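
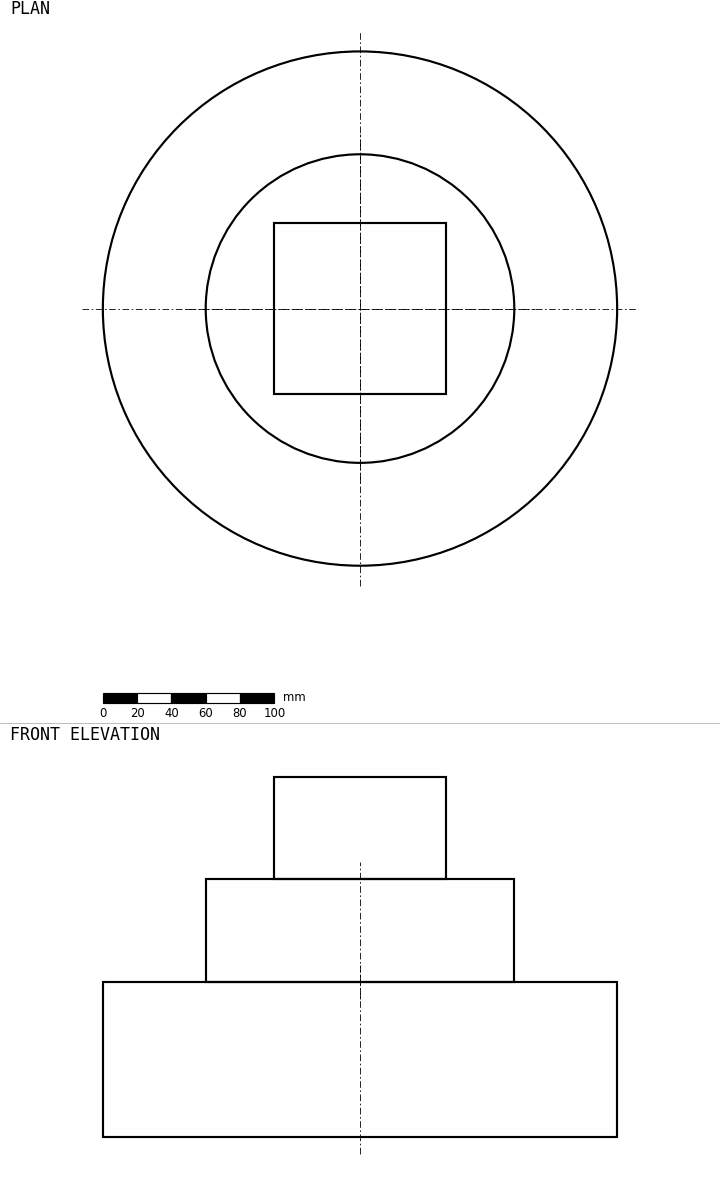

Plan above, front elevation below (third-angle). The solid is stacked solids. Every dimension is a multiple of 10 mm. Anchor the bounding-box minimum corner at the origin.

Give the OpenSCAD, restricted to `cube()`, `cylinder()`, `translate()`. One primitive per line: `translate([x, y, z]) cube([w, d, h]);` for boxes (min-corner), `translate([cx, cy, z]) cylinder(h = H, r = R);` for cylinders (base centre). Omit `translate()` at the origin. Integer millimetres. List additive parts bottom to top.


translate([150, 150, 0]) cylinder(h = 90, r = 150);
translate([150, 150, 90]) cylinder(h = 60, r = 90);
translate([100, 100, 150]) cube([100, 100, 60]);


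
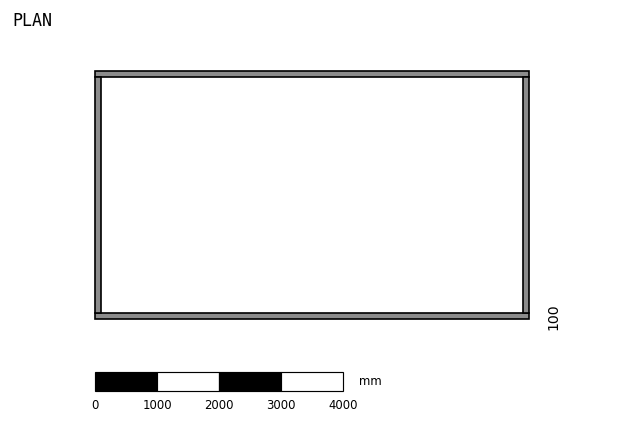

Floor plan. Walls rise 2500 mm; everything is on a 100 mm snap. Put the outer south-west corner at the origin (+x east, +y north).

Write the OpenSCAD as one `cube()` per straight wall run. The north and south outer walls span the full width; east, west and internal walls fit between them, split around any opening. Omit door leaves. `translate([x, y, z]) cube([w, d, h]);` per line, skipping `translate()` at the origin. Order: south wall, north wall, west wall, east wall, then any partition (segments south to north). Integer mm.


cube([7000, 100, 2500]);
translate([0, 3900, 0]) cube([7000, 100, 2500]);
translate([0, 100, 0]) cube([100, 3800, 2500]);
translate([6900, 100, 0]) cube([100, 3800, 2500]);


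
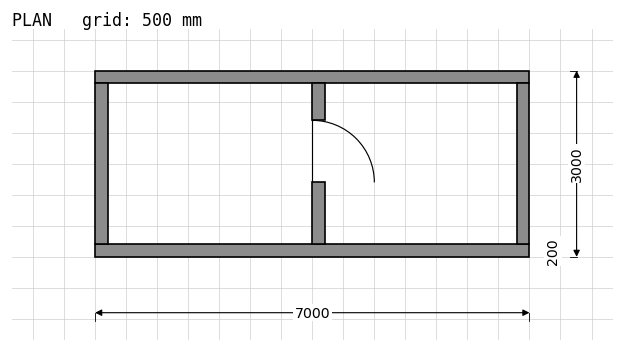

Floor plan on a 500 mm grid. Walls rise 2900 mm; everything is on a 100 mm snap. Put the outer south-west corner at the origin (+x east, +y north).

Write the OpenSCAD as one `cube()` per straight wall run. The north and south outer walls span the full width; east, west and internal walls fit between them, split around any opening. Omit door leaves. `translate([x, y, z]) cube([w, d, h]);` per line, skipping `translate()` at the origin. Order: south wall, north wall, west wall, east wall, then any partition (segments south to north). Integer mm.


cube([7000, 200, 2900]);
translate([0, 2800, 0]) cube([7000, 200, 2900]);
translate([0, 200, 0]) cube([200, 2600, 2900]);
translate([6800, 200, 0]) cube([200, 2600, 2900]);
translate([3500, 200, 0]) cube([200, 1000, 2900]);
translate([3500, 2200, 0]) cube([200, 600, 2900]);


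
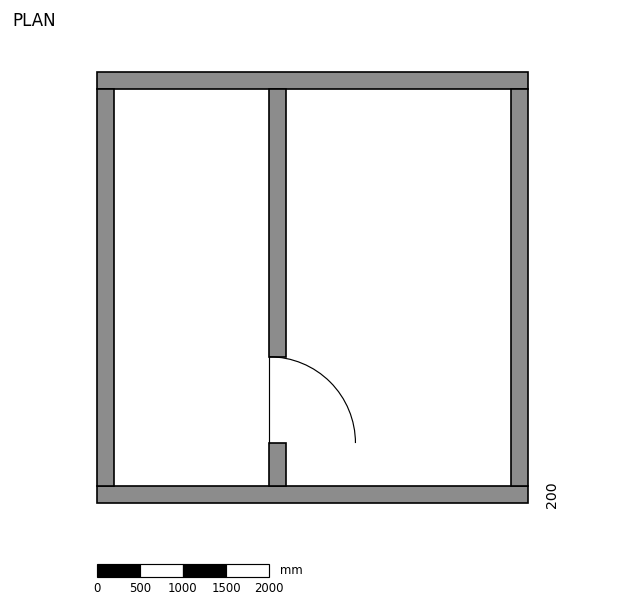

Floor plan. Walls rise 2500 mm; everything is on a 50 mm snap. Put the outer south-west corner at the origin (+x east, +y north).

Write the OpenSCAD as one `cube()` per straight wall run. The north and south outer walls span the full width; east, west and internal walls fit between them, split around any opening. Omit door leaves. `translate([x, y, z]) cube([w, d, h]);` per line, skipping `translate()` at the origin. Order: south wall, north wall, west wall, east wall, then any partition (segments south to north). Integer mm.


cube([5000, 200, 2500]);
translate([0, 4800, 0]) cube([5000, 200, 2500]);
translate([0, 200, 0]) cube([200, 4600, 2500]);
translate([4800, 200, 0]) cube([200, 4600, 2500]);
translate([2000, 200, 0]) cube([200, 500, 2500]);
translate([2000, 1700, 0]) cube([200, 3100, 2500]);


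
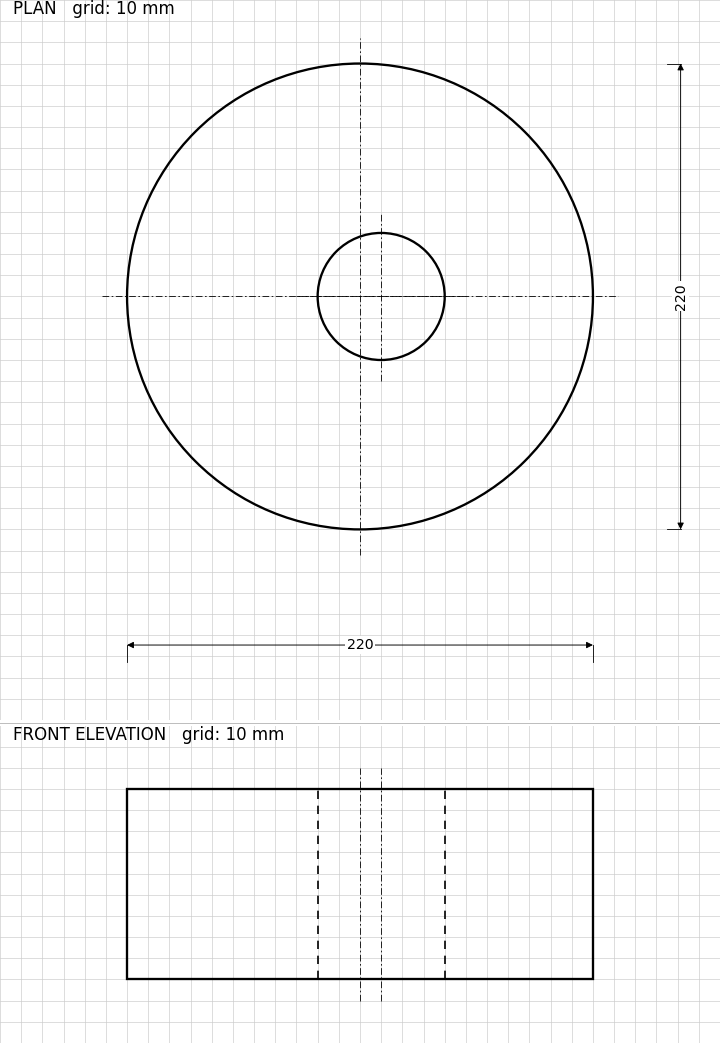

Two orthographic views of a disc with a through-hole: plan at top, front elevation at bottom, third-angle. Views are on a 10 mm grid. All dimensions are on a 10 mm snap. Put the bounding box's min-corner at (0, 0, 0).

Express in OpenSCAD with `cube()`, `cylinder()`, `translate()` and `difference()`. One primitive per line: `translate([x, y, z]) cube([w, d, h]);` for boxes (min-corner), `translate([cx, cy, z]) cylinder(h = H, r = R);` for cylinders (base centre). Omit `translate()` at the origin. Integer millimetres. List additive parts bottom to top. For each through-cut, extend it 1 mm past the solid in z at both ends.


difference() {
  translate([110, 110, 0]) cylinder(h = 90, r = 110);
  translate([120, 110, -1]) cylinder(h = 92, r = 30);
}


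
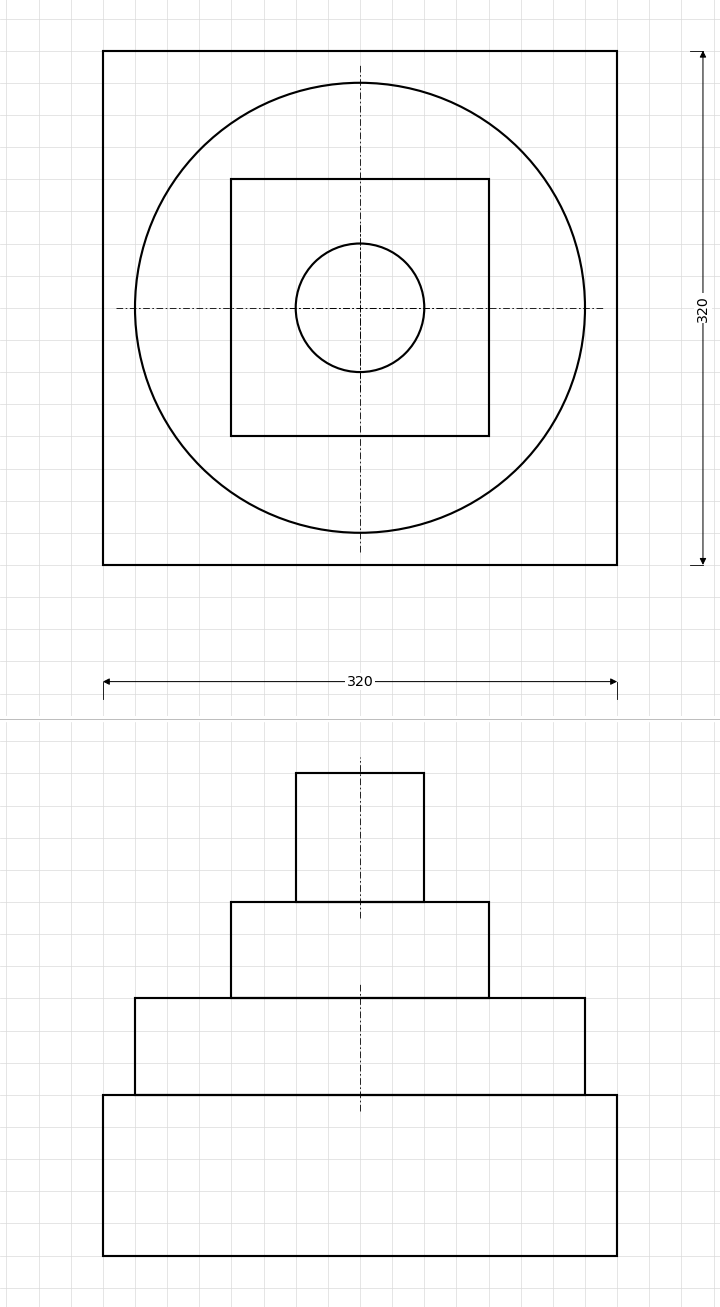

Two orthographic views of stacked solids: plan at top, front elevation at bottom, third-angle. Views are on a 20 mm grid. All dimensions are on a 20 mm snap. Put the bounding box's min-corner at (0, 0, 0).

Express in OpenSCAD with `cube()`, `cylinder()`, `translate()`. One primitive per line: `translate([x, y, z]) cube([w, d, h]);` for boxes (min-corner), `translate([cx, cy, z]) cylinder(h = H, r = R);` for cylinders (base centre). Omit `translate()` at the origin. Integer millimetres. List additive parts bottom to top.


cube([320, 320, 100]);
translate([160, 160, 100]) cylinder(h = 60, r = 140);
translate([80, 80, 160]) cube([160, 160, 60]);
translate([160, 160, 220]) cylinder(h = 80, r = 40);


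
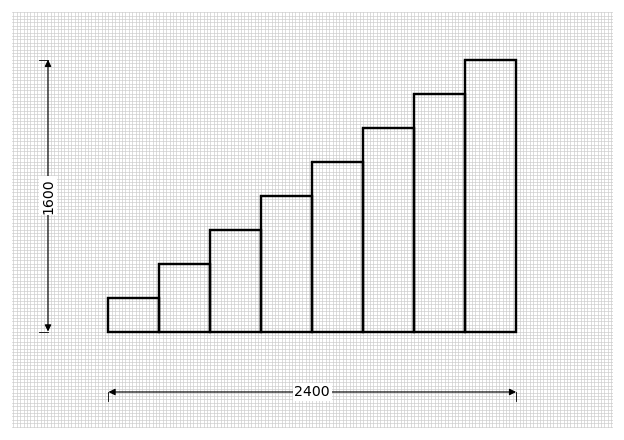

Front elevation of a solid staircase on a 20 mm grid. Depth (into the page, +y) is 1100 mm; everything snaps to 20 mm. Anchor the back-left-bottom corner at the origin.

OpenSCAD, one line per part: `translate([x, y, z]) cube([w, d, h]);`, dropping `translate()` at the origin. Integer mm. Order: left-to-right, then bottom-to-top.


cube([300, 1100, 200]);
translate([300, 0, 0]) cube([300, 1100, 400]);
translate([600, 0, 0]) cube([300, 1100, 600]);
translate([900, 0, 0]) cube([300, 1100, 800]);
translate([1200, 0, 0]) cube([300, 1100, 1000]);
translate([1500, 0, 0]) cube([300, 1100, 1200]);
translate([1800, 0, 0]) cube([300, 1100, 1400]);
translate([2100, 0, 0]) cube([300, 1100, 1600]);


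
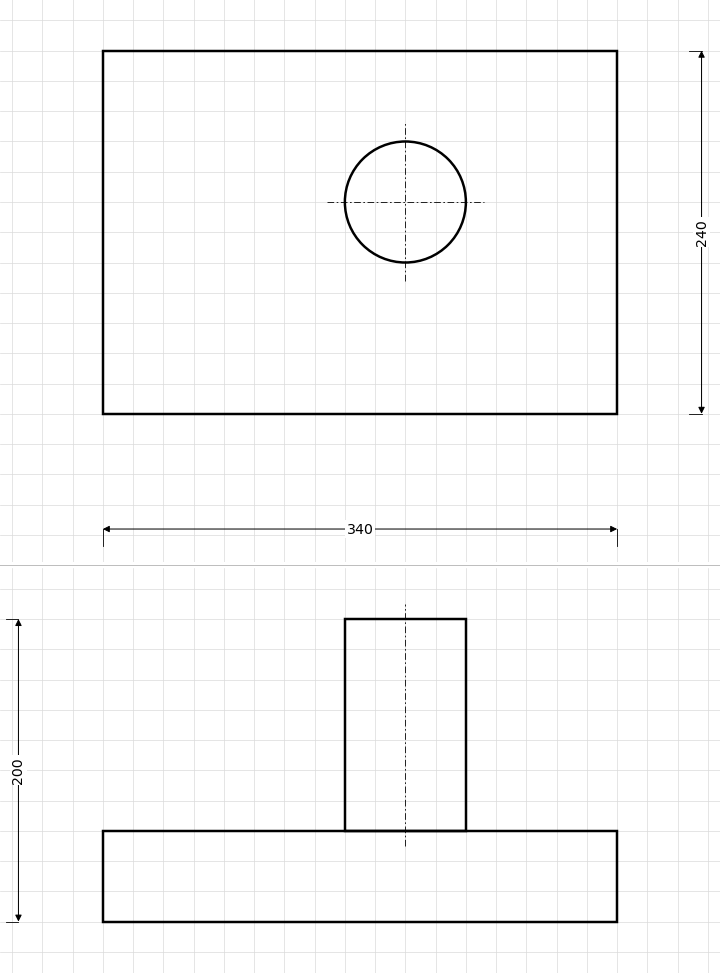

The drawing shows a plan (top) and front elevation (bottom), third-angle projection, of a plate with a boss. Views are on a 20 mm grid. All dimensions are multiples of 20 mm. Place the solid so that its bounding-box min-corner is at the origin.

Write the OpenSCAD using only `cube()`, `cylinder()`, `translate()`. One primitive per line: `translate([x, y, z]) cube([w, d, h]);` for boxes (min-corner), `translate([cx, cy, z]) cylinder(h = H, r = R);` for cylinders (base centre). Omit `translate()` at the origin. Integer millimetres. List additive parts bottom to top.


cube([340, 240, 60]);
translate([200, 140, 60]) cylinder(h = 140, r = 40);


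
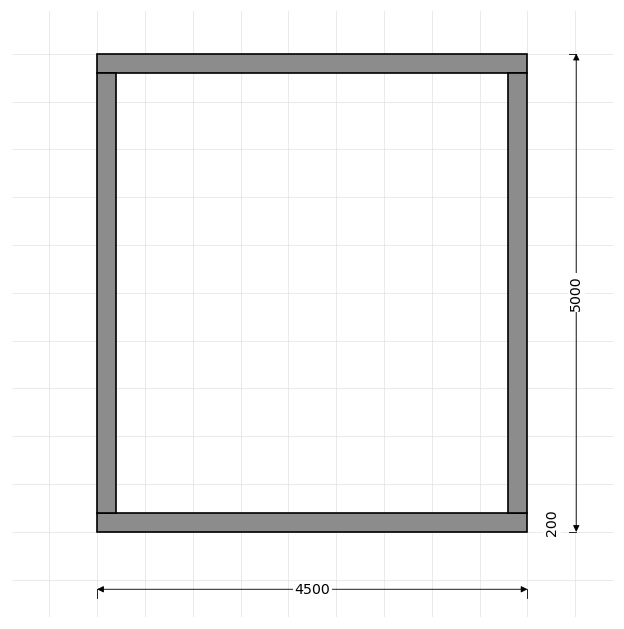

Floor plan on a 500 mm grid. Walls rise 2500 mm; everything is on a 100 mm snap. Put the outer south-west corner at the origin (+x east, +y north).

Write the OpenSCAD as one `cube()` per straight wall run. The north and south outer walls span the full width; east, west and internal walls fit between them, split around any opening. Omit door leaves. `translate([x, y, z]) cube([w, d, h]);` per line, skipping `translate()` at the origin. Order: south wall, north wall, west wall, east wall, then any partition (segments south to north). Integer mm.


cube([4500, 200, 2500]);
translate([0, 4800, 0]) cube([4500, 200, 2500]);
translate([0, 200, 0]) cube([200, 4600, 2500]);
translate([4300, 200, 0]) cube([200, 4600, 2500]);


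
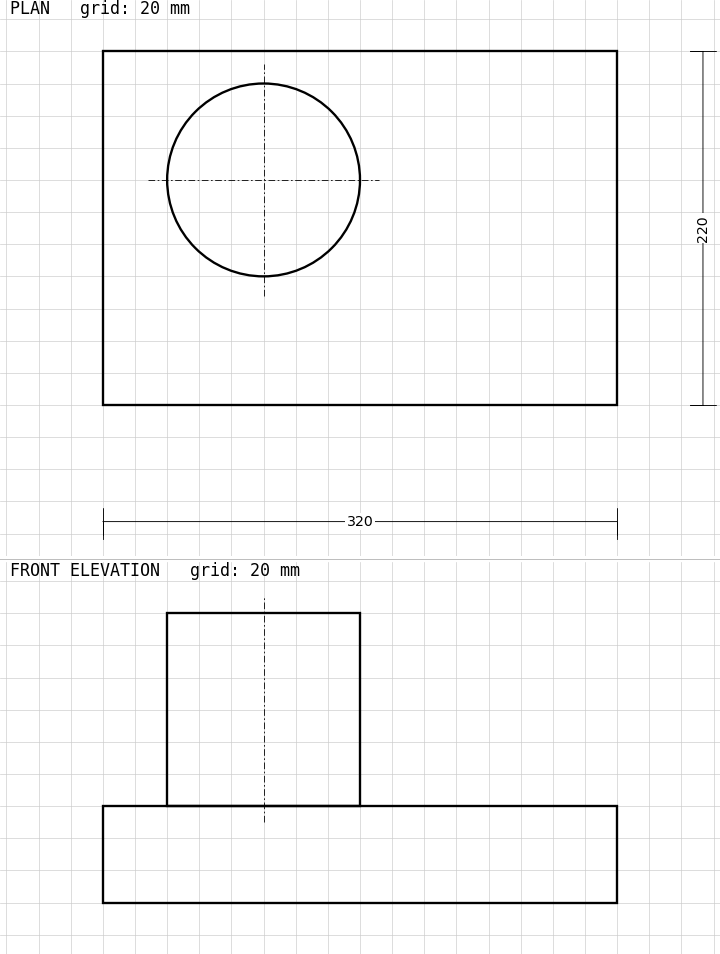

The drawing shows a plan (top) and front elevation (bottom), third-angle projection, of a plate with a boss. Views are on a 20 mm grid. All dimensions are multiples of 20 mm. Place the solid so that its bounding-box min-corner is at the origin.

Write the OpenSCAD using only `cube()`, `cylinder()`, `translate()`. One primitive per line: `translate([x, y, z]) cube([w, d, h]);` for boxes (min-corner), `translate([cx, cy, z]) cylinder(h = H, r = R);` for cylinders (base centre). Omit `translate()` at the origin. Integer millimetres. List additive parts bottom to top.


cube([320, 220, 60]);
translate([100, 140, 60]) cylinder(h = 120, r = 60);


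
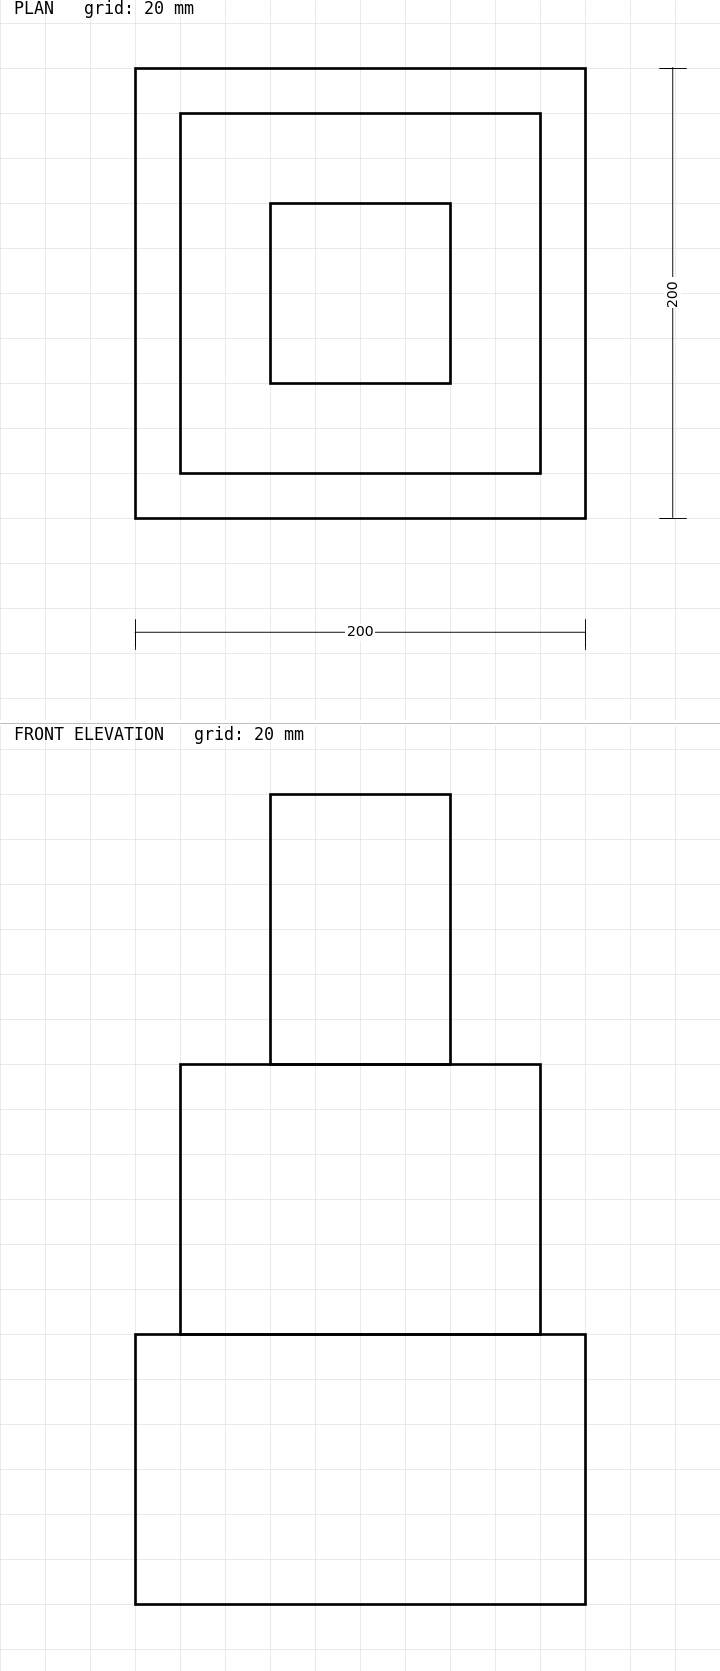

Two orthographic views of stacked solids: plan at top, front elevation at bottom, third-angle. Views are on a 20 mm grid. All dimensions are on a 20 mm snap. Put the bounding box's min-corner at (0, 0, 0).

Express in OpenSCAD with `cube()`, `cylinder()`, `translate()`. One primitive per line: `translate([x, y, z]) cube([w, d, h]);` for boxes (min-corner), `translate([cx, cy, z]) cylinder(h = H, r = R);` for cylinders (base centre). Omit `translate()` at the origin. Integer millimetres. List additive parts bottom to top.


cube([200, 200, 120]);
translate([20, 20, 120]) cube([160, 160, 120]);
translate([60, 60, 240]) cube([80, 80, 120]);


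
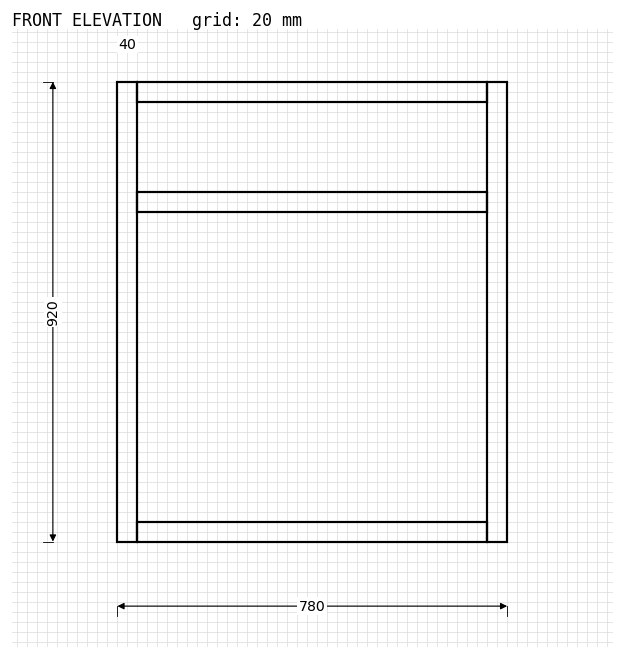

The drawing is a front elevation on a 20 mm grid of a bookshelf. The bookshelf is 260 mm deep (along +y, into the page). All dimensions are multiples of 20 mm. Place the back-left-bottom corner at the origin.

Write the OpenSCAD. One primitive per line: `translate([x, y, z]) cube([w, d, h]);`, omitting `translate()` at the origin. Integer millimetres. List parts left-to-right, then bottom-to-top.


cube([40, 260, 920]);
translate([40, 0, 0]) cube([700, 260, 40]);
translate([40, 0, 660]) cube([700, 260, 40]);
translate([40, 0, 880]) cube([700, 260, 40]);
translate([740, 0, 0]) cube([40, 260, 920]);


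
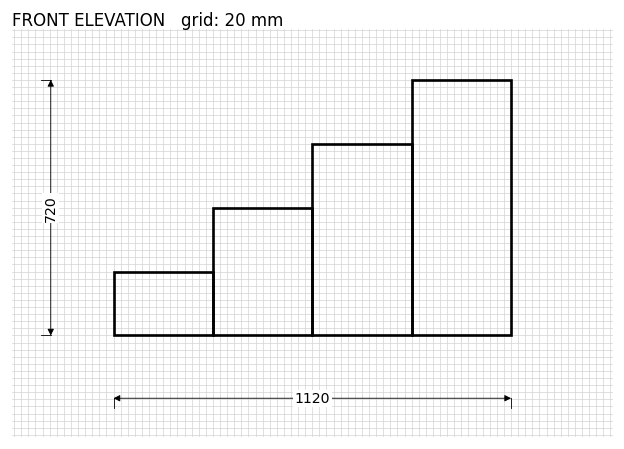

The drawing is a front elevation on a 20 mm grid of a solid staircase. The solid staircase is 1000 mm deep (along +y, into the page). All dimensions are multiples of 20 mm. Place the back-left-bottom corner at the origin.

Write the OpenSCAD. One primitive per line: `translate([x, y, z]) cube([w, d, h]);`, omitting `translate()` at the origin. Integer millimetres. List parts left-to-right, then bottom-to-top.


cube([280, 1000, 180]);
translate([280, 0, 0]) cube([280, 1000, 360]);
translate([560, 0, 0]) cube([280, 1000, 540]);
translate([840, 0, 0]) cube([280, 1000, 720]);


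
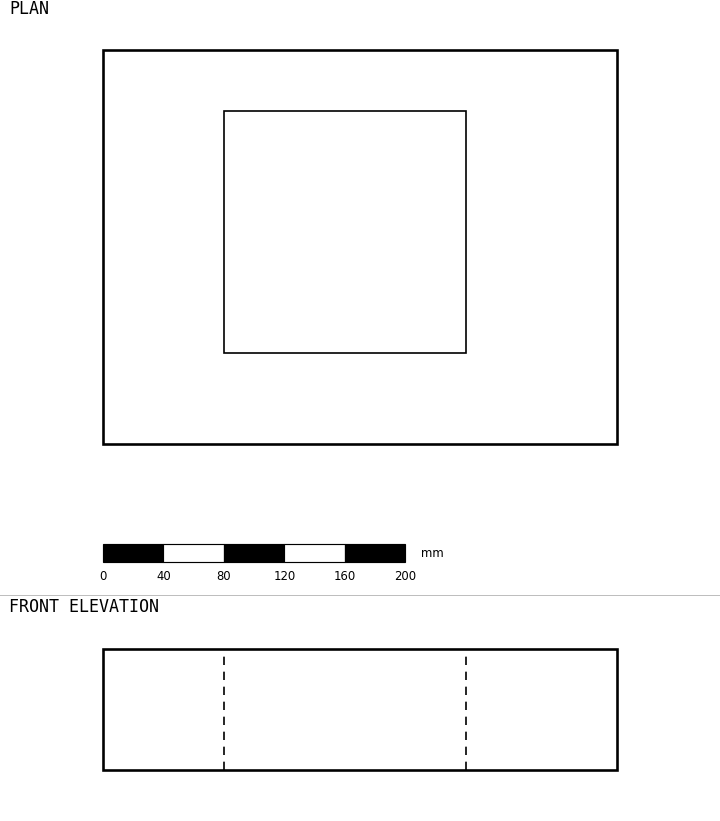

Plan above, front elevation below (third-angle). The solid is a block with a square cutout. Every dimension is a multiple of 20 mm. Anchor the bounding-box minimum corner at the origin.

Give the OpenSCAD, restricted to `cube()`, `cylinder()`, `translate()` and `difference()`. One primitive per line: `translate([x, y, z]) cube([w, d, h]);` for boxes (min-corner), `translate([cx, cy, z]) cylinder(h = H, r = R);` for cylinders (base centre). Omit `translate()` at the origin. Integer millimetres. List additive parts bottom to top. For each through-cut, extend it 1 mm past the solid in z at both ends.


difference() {
  cube([340, 260, 80]);
  translate([80, 60, -1]) cube([160, 160, 82]);
}


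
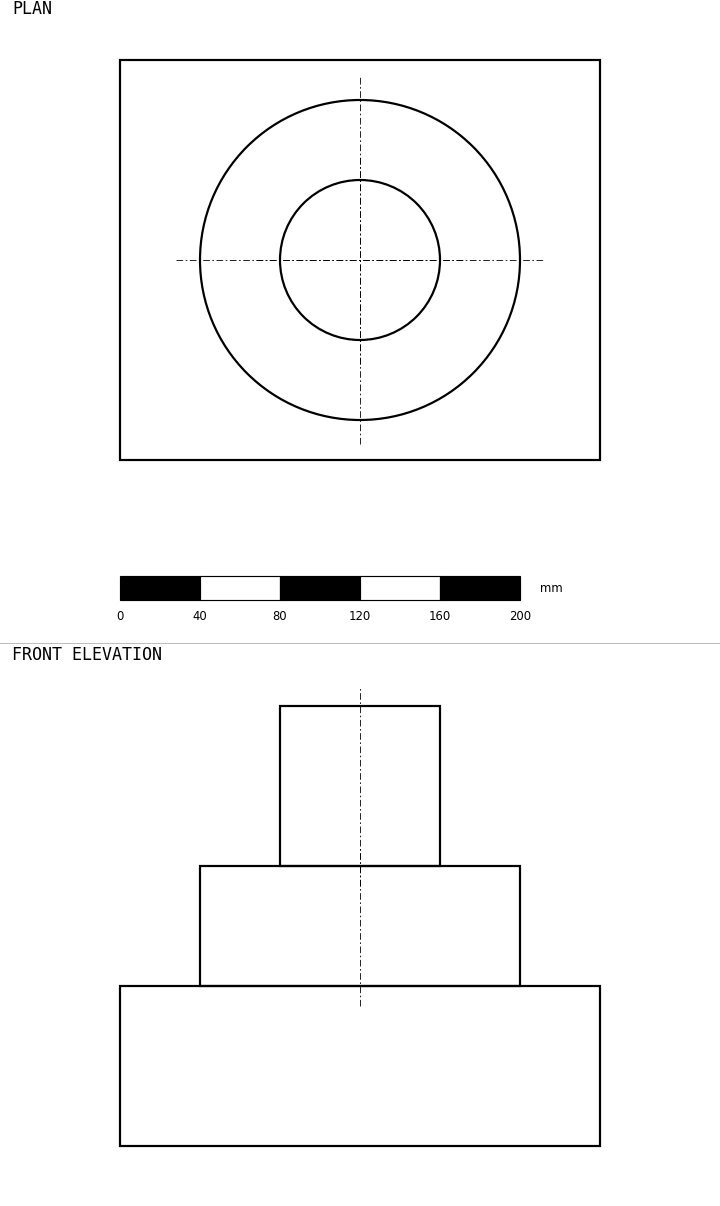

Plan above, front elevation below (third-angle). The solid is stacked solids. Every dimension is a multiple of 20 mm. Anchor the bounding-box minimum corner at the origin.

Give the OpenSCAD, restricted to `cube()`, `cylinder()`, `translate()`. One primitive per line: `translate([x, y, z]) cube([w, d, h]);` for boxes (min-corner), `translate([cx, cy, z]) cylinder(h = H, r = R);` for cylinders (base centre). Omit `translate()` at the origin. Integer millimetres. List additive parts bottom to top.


cube([240, 200, 80]);
translate([120, 100, 80]) cylinder(h = 60, r = 80);
translate([120, 100, 140]) cylinder(h = 80, r = 40);


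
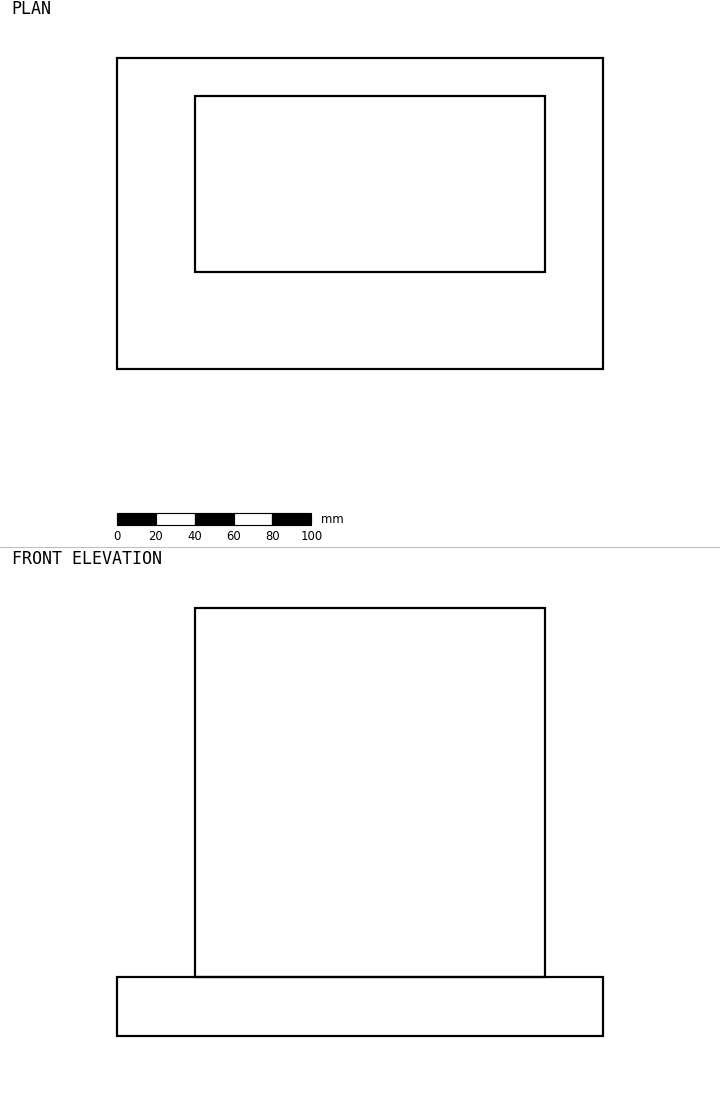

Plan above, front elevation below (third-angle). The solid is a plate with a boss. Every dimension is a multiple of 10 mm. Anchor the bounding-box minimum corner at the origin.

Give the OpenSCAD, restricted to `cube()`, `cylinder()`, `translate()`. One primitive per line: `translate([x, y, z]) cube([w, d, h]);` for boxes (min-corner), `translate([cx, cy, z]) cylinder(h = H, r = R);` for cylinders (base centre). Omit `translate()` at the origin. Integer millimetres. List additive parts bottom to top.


cube([250, 160, 30]);
translate([40, 50, 30]) cube([180, 90, 190]);


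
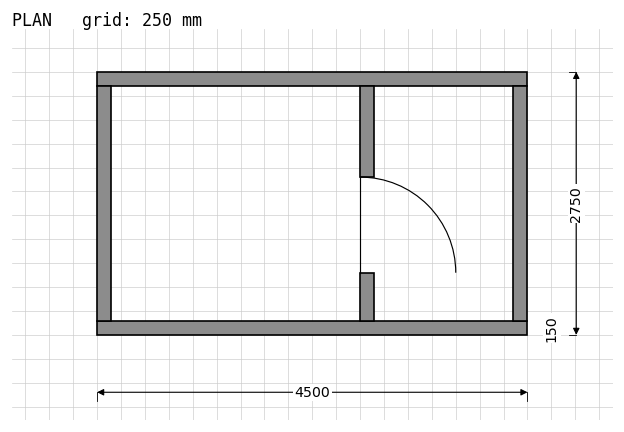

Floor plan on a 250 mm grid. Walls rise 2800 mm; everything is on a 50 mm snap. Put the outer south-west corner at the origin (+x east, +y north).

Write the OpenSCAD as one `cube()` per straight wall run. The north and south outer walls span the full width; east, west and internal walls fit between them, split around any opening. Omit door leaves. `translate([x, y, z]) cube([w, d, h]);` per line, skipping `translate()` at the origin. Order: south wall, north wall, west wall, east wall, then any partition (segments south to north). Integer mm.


cube([4500, 150, 2800]);
translate([0, 2600, 0]) cube([4500, 150, 2800]);
translate([0, 150, 0]) cube([150, 2450, 2800]);
translate([4350, 150, 0]) cube([150, 2450, 2800]);
translate([2750, 150, 0]) cube([150, 500, 2800]);
translate([2750, 1650, 0]) cube([150, 950, 2800]);


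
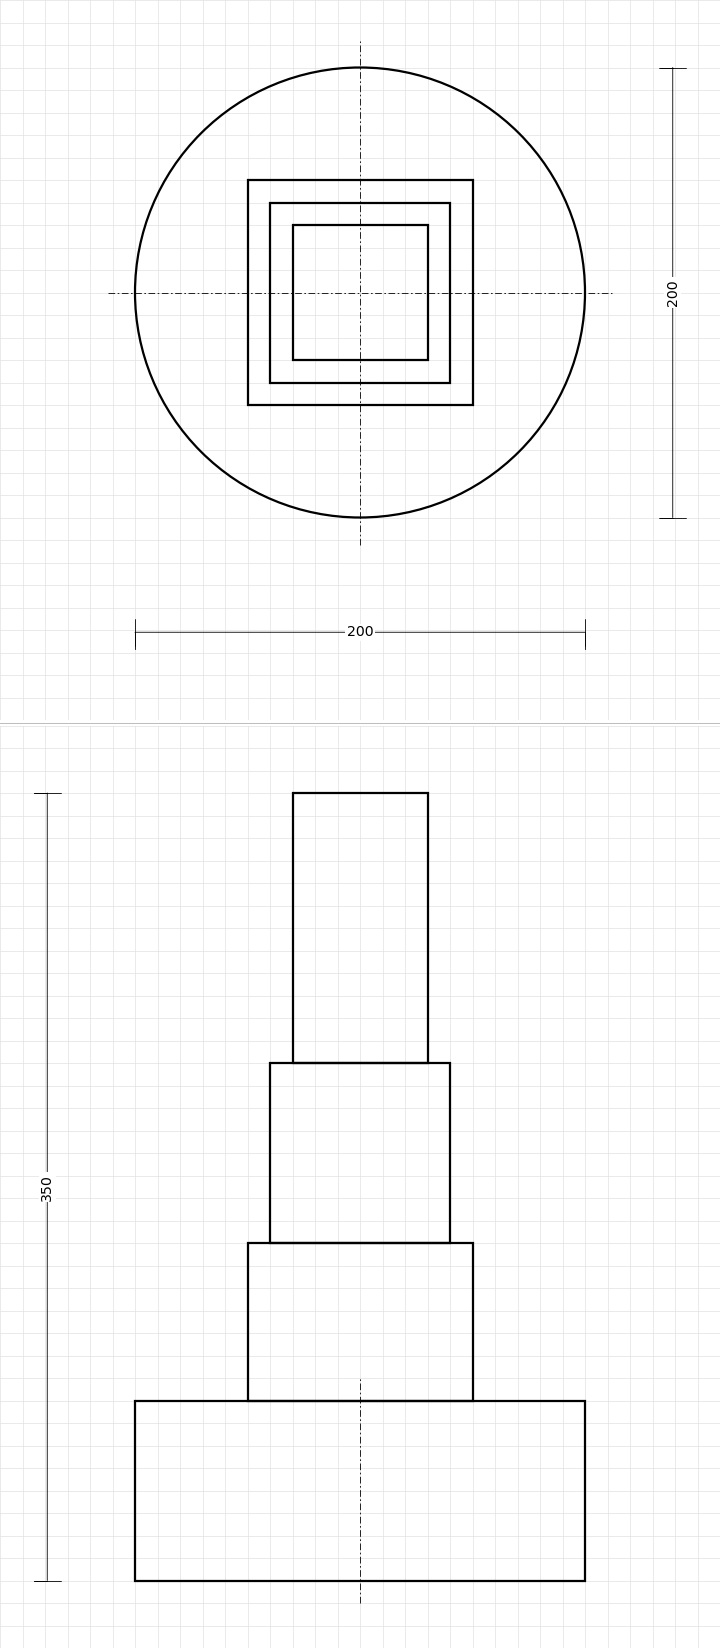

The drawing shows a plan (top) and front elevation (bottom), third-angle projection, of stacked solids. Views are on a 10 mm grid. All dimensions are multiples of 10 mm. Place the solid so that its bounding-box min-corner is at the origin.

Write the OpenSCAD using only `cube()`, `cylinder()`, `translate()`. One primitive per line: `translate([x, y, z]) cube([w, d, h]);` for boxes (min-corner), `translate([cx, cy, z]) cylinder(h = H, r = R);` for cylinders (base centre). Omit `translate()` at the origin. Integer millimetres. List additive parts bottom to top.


translate([100, 100, 0]) cylinder(h = 80, r = 100);
translate([50, 50, 80]) cube([100, 100, 70]);
translate([60, 60, 150]) cube([80, 80, 80]);
translate([70, 70, 230]) cube([60, 60, 120]);


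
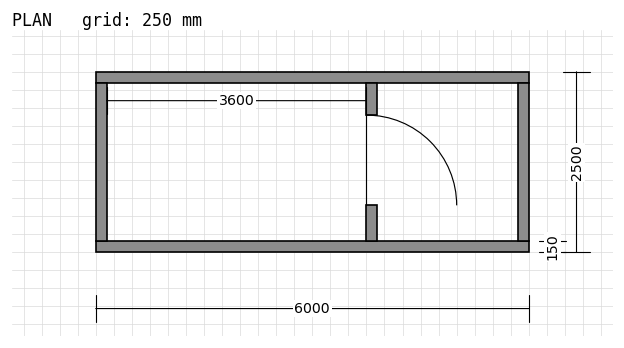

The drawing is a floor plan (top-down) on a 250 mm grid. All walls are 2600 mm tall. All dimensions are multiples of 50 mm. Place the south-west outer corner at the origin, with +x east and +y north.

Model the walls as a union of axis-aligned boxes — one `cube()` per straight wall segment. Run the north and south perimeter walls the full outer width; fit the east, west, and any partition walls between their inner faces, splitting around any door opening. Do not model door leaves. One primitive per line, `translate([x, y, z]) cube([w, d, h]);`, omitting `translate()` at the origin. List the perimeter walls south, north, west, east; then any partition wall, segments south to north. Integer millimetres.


cube([6000, 150, 2600]);
translate([0, 2350, 0]) cube([6000, 150, 2600]);
translate([0, 150, 0]) cube([150, 2200, 2600]);
translate([5850, 150, 0]) cube([150, 2200, 2600]);
translate([3750, 150, 0]) cube([150, 500, 2600]);
translate([3750, 1900, 0]) cube([150, 450, 2600]);


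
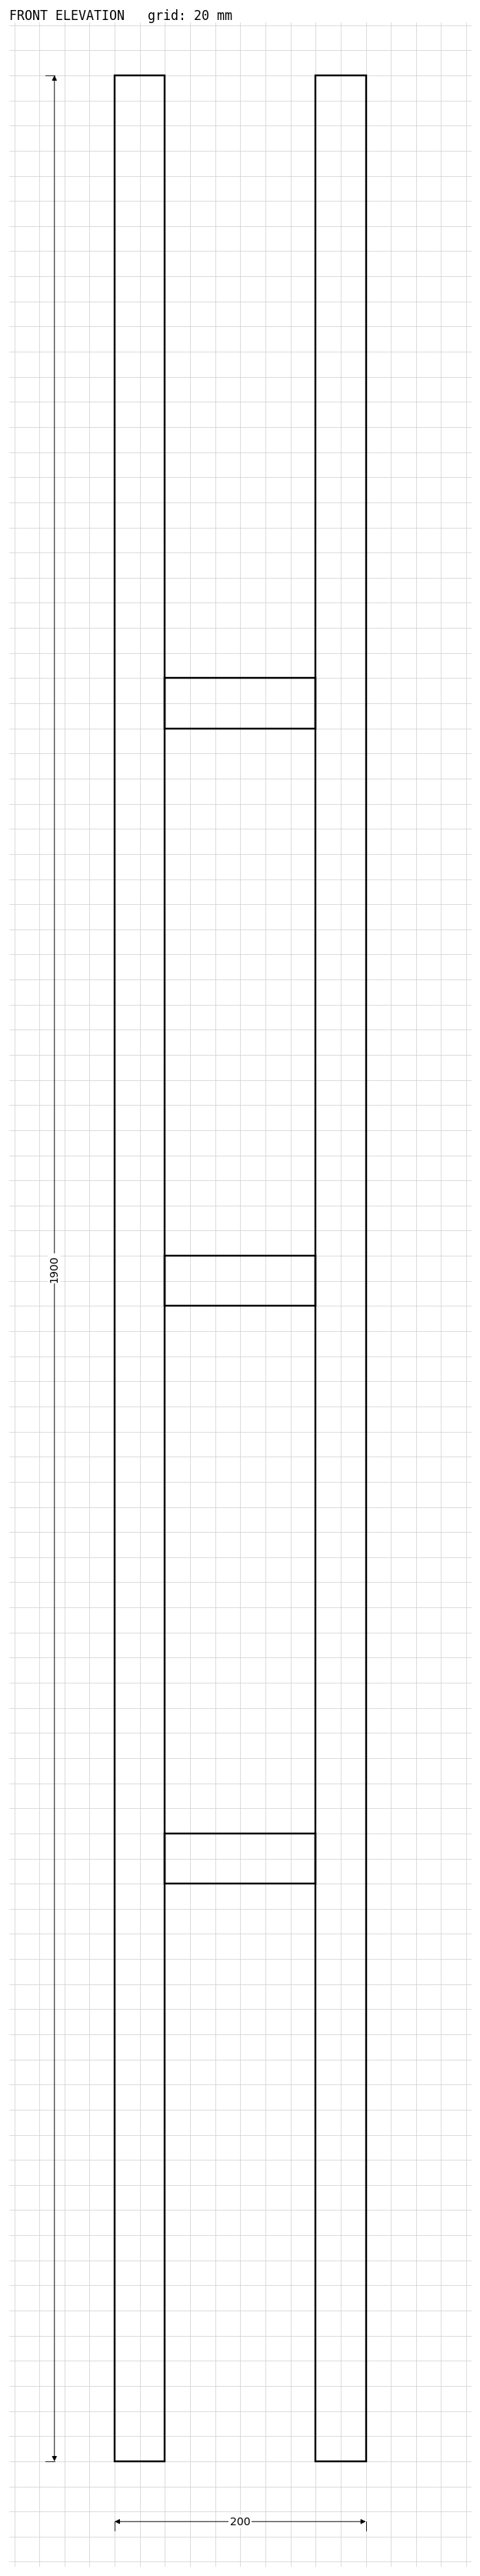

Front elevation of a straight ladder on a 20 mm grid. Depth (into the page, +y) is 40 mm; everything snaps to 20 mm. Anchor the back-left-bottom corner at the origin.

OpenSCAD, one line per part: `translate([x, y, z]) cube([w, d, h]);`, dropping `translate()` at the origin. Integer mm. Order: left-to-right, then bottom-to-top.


cube([40, 40, 1900]);
translate([40, 0, 460]) cube([120, 40, 40]);
translate([40, 0, 920]) cube([120, 40, 40]);
translate([40, 0, 1380]) cube([120, 40, 40]);
translate([160, 0, 0]) cube([40, 40, 1900]);


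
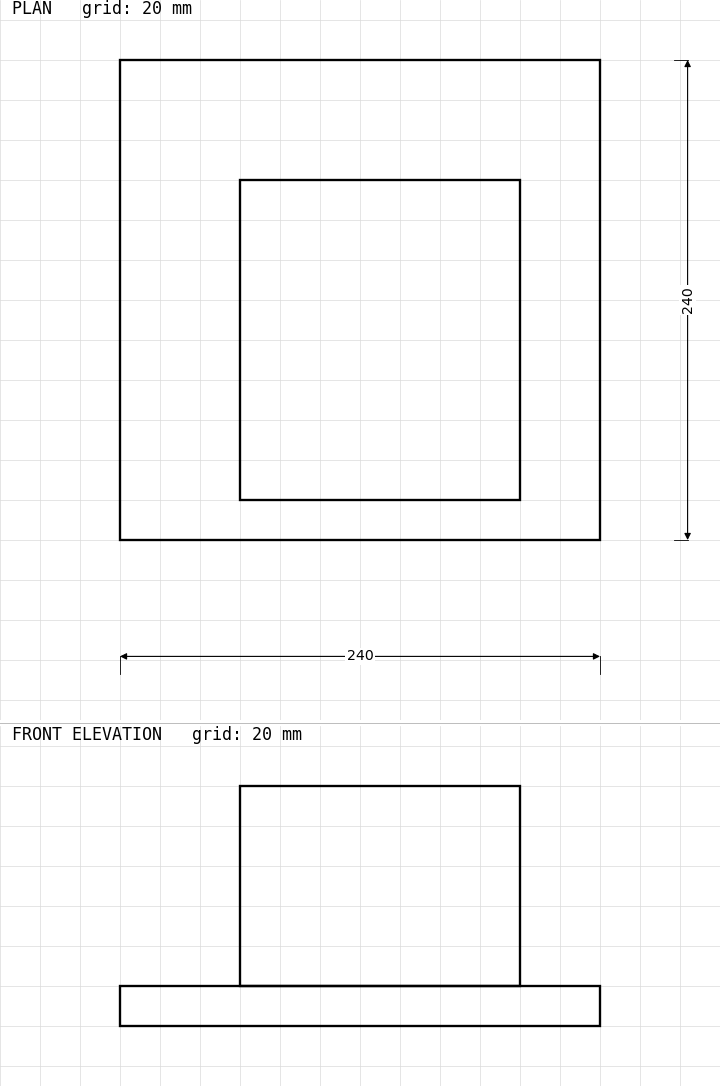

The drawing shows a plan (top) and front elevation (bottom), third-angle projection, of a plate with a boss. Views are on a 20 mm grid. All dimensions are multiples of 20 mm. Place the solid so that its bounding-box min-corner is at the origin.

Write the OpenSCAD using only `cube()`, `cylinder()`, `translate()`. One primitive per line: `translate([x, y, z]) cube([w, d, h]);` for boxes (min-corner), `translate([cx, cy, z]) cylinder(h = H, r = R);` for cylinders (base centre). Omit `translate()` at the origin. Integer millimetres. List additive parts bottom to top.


cube([240, 240, 20]);
translate([60, 20, 20]) cube([140, 160, 100]);


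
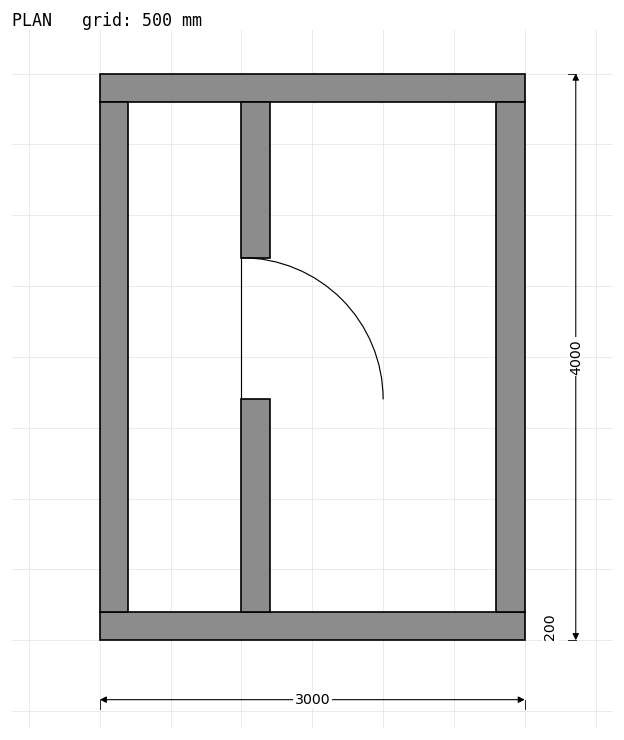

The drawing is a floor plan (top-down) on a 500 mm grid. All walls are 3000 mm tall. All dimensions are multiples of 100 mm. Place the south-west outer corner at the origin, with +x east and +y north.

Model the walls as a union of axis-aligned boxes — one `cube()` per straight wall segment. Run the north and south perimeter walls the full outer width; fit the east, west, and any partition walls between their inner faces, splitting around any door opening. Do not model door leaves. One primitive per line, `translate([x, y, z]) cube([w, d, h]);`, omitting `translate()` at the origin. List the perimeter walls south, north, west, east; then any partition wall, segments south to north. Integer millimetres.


cube([3000, 200, 3000]);
translate([0, 3800, 0]) cube([3000, 200, 3000]);
translate([0, 200, 0]) cube([200, 3600, 3000]);
translate([2800, 200, 0]) cube([200, 3600, 3000]);
translate([1000, 200, 0]) cube([200, 1500, 3000]);
translate([1000, 2700, 0]) cube([200, 1100, 3000]);


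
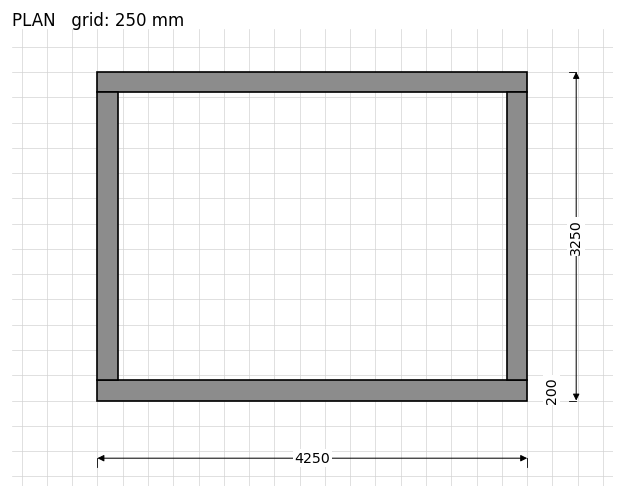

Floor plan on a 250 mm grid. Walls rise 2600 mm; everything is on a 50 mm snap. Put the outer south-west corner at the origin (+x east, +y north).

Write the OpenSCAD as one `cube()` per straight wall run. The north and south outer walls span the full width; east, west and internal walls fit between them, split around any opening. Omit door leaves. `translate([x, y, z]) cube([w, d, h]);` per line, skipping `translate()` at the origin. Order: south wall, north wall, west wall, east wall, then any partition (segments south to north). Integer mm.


cube([4250, 200, 2600]);
translate([0, 3050, 0]) cube([4250, 200, 2600]);
translate([0, 200, 0]) cube([200, 2850, 2600]);
translate([4050, 200, 0]) cube([200, 2850, 2600]);


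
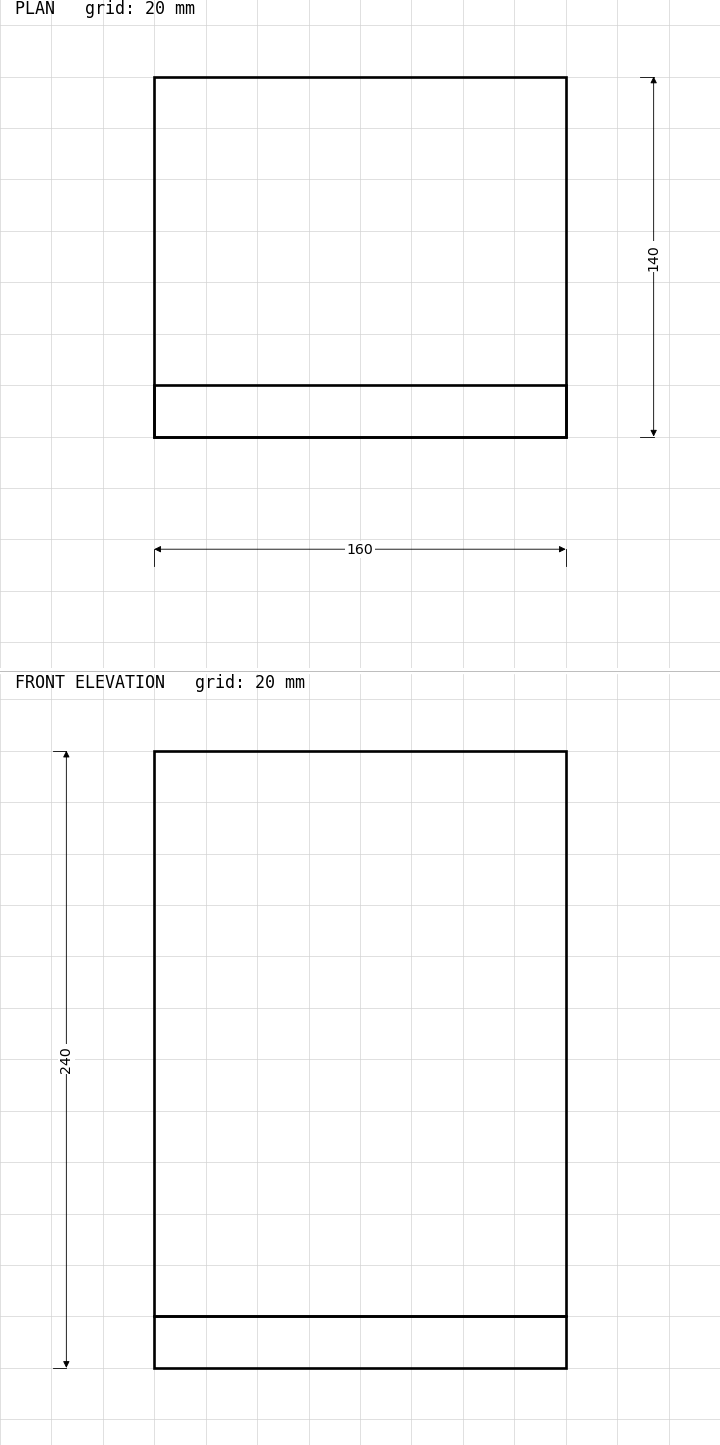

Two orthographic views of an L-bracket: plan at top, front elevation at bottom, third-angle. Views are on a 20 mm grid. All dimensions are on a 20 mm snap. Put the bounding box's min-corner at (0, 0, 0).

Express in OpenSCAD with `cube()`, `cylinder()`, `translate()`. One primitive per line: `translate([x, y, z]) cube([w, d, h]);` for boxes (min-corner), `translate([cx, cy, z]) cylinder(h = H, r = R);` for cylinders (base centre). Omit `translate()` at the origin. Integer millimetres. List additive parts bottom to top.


cube([160, 140, 20]);
translate([0, 0, 20]) cube([160, 20, 220]);


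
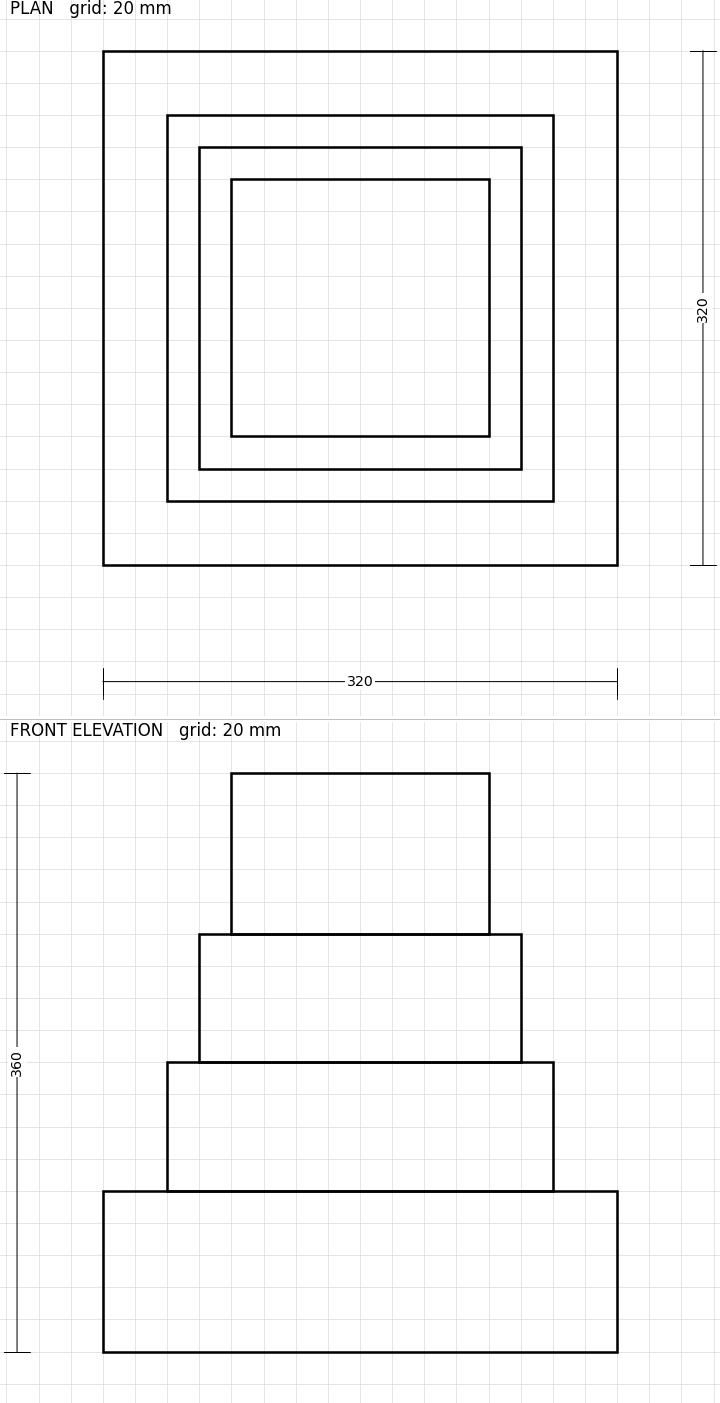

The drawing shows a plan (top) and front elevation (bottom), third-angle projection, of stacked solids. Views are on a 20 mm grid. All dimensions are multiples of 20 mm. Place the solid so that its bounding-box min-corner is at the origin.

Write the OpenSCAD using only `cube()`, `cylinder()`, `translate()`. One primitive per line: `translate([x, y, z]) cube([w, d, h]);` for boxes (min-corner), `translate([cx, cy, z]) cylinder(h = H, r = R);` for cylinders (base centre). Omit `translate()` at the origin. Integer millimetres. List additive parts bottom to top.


cube([320, 320, 100]);
translate([40, 40, 100]) cube([240, 240, 80]);
translate([60, 60, 180]) cube([200, 200, 80]);
translate([80, 80, 260]) cube([160, 160, 100]);


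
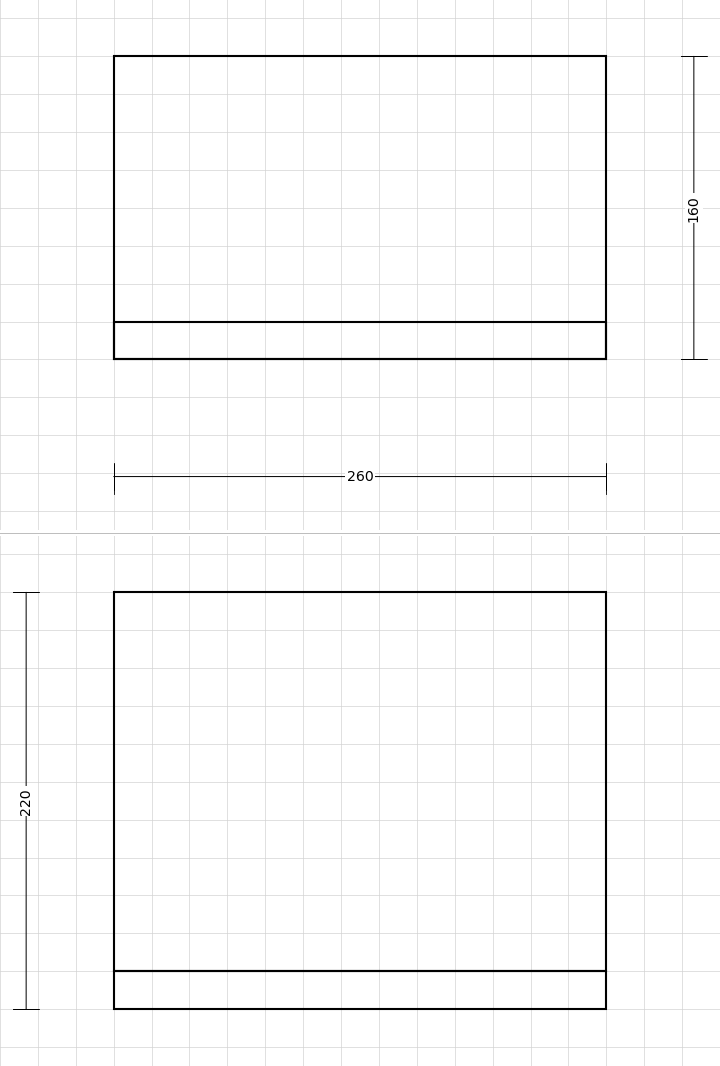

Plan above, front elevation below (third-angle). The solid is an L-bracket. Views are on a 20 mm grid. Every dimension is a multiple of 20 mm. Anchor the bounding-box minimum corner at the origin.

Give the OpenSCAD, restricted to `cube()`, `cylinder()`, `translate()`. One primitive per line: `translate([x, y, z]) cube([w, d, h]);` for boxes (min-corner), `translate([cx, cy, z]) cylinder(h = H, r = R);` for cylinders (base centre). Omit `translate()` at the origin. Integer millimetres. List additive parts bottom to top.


cube([260, 160, 20]);
translate([0, 0, 20]) cube([260, 20, 200]);


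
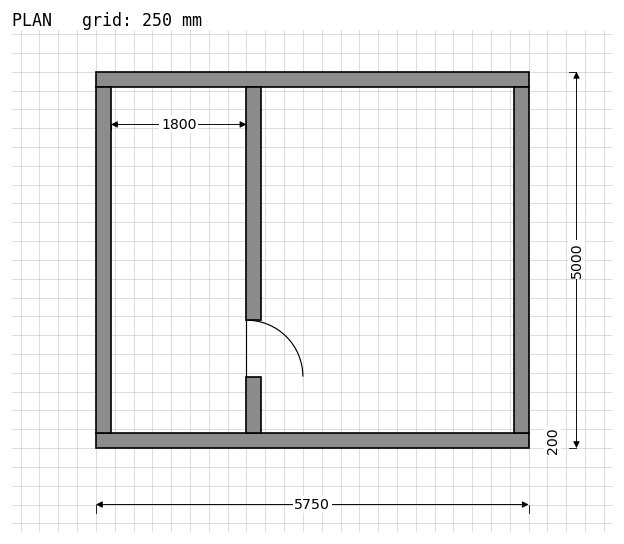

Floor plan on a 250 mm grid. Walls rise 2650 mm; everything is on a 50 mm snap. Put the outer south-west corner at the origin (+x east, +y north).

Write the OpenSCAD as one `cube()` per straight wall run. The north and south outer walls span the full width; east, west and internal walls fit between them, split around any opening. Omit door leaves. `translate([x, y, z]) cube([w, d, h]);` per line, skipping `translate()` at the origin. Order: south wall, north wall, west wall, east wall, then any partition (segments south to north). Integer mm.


cube([5750, 200, 2650]);
translate([0, 4800, 0]) cube([5750, 200, 2650]);
translate([0, 200, 0]) cube([200, 4600, 2650]);
translate([5550, 200, 0]) cube([200, 4600, 2650]);
translate([2000, 200, 0]) cube([200, 750, 2650]);
translate([2000, 1700, 0]) cube([200, 3100, 2650]);


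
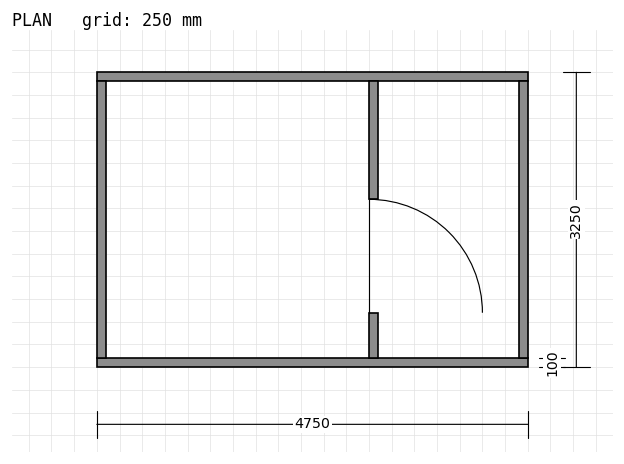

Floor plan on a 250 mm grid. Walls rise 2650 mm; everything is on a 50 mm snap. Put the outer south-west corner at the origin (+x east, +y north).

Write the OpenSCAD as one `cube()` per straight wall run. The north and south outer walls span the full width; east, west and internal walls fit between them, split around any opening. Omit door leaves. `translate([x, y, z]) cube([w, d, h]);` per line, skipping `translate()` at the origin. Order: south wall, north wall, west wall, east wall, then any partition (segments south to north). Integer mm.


cube([4750, 100, 2650]);
translate([0, 3150, 0]) cube([4750, 100, 2650]);
translate([0, 100, 0]) cube([100, 3050, 2650]);
translate([4650, 100, 0]) cube([100, 3050, 2650]);
translate([3000, 100, 0]) cube([100, 500, 2650]);
translate([3000, 1850, 0]) cube([100, 1300, 2650]);


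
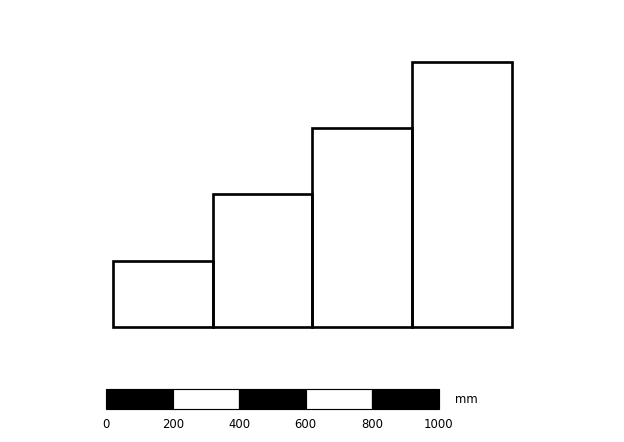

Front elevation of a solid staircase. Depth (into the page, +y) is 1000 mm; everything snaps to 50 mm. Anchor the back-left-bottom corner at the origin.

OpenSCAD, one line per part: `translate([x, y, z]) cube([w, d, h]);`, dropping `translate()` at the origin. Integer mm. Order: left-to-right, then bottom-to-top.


cube([300, 1000, 200]);
translate([300, 0, 0]) cube([300, 1000, 400]);
translate([600, 0, 0]) cube([300, 1000, 600]);
translate([900, 0, 0]) cube([300, 1000, 800]);


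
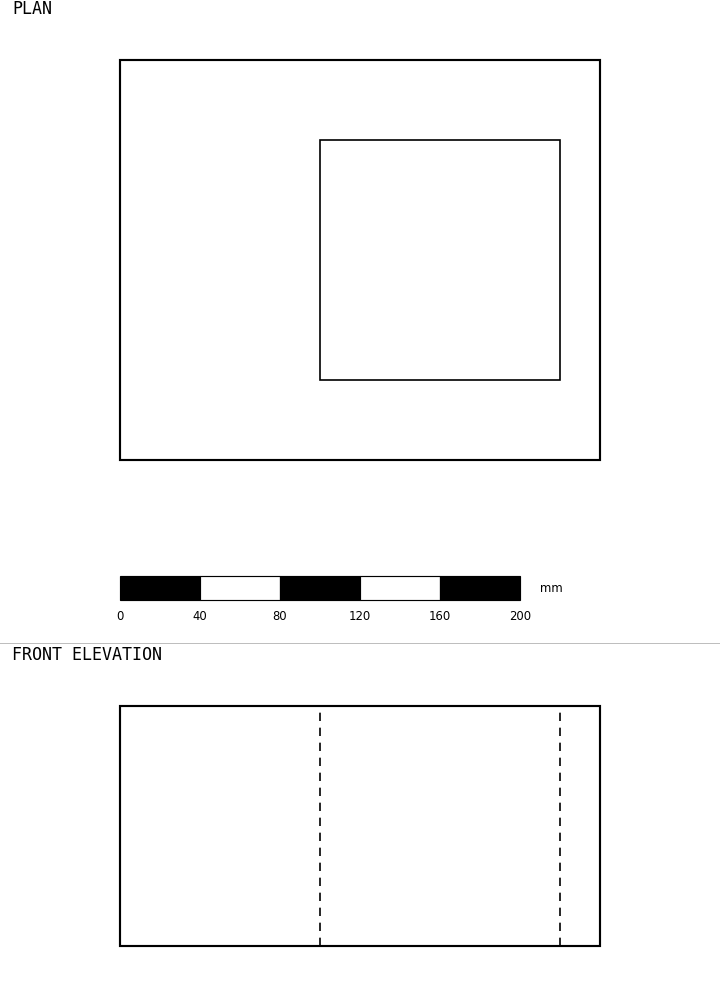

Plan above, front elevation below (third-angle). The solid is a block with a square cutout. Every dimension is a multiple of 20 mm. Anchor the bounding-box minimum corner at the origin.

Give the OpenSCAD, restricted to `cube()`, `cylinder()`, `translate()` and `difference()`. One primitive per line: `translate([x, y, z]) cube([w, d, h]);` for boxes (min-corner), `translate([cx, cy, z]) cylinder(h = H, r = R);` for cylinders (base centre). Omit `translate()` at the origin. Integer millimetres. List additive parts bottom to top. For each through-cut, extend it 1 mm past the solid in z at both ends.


difference() {
  cube([240, 200, 120]);
  translate([100, 40, -1]) cube([120, 120, 122]);
}


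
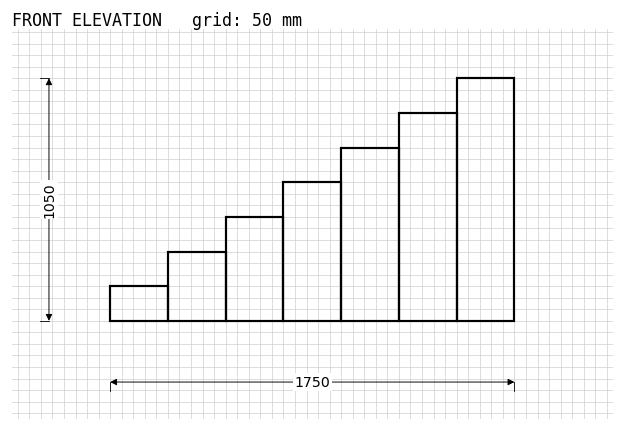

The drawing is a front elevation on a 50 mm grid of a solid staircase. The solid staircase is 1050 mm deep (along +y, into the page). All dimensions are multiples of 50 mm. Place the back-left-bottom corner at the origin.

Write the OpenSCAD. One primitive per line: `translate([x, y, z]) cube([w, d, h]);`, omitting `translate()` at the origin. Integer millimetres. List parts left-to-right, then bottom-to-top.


cube([250, 1050, 150]);
translate([250, 0, 0]) cube([250, 1050, 300]);
translate([500, 0, 0]) cube([250, 1050, 450]);
translate([750, 0, 0]) cube([250, 1050, 600]);
translate([1000, 0, 0]) cube([250, 1050, 750]);
translate([1250, 0, 0]) cube([250, 1050, 900]);
translate([1500, 0, 0]) cube([250, 1050, 1050]);


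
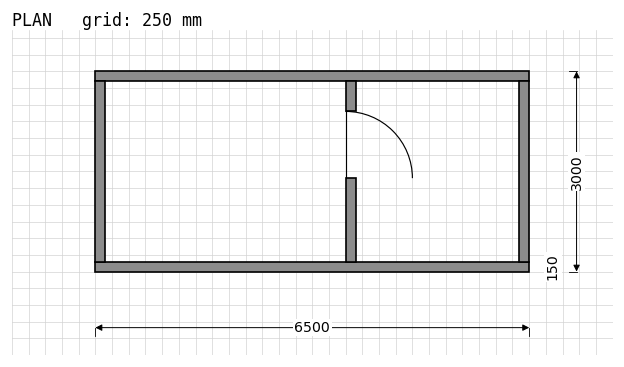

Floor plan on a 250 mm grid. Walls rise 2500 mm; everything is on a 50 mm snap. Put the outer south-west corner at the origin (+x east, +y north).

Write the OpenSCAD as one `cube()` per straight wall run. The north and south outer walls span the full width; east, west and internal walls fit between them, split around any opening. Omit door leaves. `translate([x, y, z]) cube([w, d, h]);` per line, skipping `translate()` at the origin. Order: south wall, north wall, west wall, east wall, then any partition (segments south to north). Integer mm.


cube([6500, 150, 2500]);
translate([0, 2850, 0]) cube([6500, 150, 2500]);
translate([0, 150, 0]) cube([150, 2700, 2500]);
translate([6350, 150, 0]) cube([150, 2700, 2500]);
translate([3750, 150, 0]) cube([150, 1250, 2500]);
translate([3750, 2400, 0]) cube([150, 450, 2500]);


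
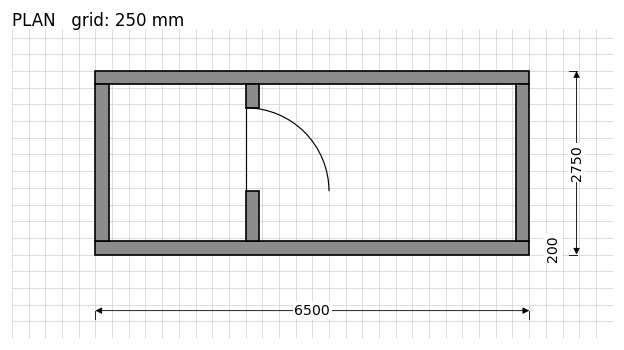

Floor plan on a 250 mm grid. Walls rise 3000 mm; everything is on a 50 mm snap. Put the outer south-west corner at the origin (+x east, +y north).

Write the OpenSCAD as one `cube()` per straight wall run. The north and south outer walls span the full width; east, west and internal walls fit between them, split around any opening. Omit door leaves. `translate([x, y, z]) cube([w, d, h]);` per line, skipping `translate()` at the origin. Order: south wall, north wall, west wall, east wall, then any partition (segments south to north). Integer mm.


cube([6500, 200, 3000]);
translate([0, 2550, 0]) cube([6500, 200, 3000]);
translate([0, 200, 0]) cube([200, 2350, 3000]);
translate([6300, 200, 0]) cube([200, 2350, 3000]);
translate([2250, 200, 0]) cube([200, 750, 3000]);
translate([2250, 2200, 0]) cube([200, 350, 3000]);


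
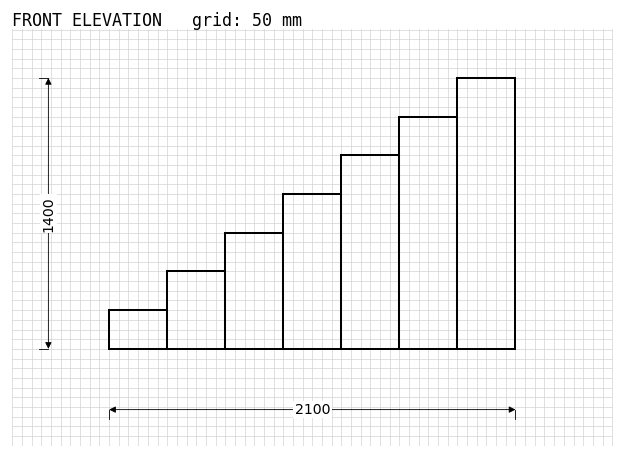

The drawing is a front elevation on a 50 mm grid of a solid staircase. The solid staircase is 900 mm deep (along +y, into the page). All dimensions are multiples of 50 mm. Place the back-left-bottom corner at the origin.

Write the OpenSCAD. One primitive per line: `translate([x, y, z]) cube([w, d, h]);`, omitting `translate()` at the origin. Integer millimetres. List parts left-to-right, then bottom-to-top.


cube([300, 900, 200]);
translate([300, 0, 0]) cube([300, 900, 400]);
translate([600, 0, 0]) cube([300, 900, 600]);
translate([900, 0, 0]) cube([300, 900, 800]);
translate([1200, 0, 0]) cube([300, 900, 1000]);
translate([1500, 0, 0]) cube([300, 900, 1200]);
translate([1800, 0, 0]) cube([300, 900, 1400]);


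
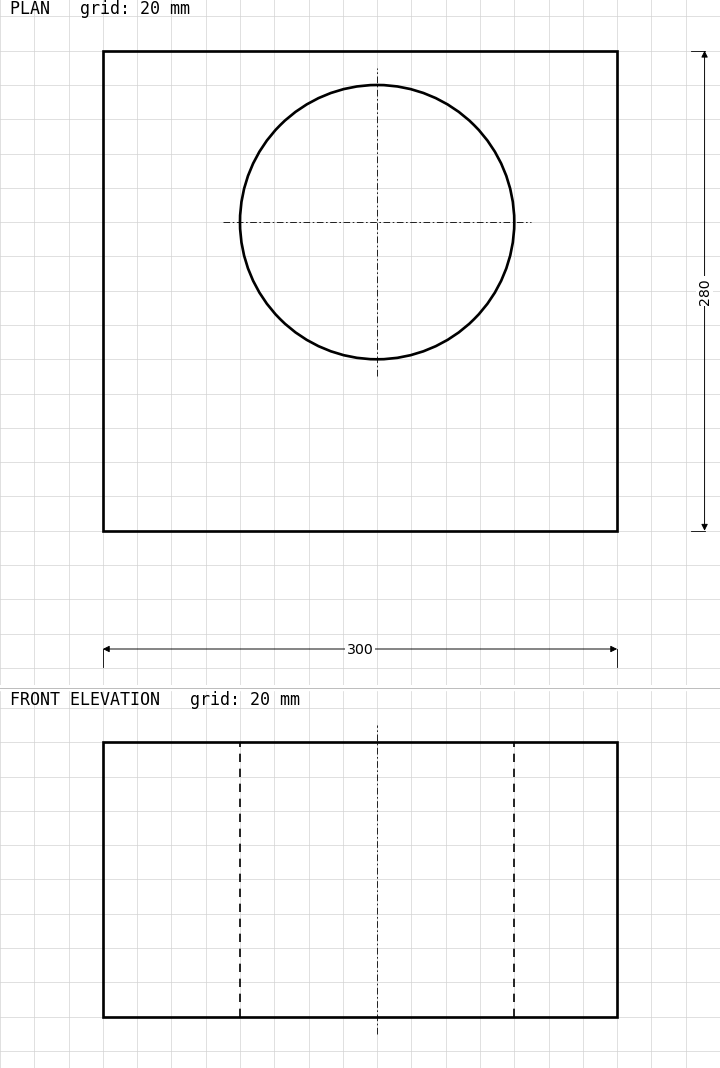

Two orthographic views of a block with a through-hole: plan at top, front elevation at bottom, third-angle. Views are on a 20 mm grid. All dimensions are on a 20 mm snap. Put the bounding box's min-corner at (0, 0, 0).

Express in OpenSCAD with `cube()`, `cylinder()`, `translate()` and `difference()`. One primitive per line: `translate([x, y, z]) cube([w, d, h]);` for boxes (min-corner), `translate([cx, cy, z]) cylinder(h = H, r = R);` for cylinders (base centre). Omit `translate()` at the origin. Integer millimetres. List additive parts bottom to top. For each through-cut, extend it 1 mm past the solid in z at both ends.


difference() {
  cube([300, 280, 160]);
  translate([160, 180, -1]) cylinder(h = 162, r = 80);
}


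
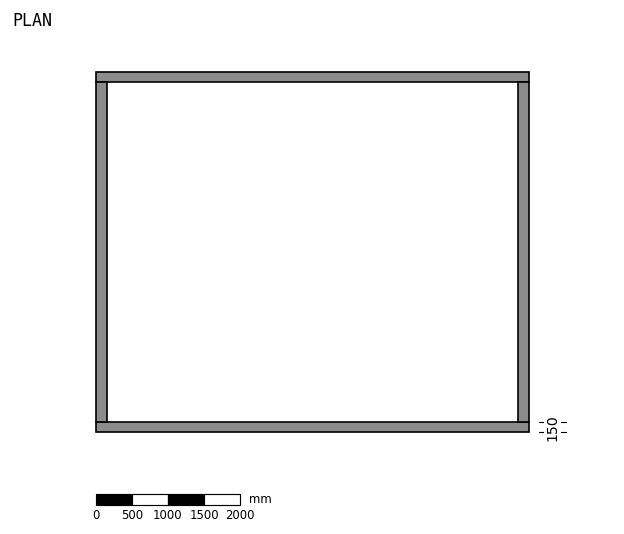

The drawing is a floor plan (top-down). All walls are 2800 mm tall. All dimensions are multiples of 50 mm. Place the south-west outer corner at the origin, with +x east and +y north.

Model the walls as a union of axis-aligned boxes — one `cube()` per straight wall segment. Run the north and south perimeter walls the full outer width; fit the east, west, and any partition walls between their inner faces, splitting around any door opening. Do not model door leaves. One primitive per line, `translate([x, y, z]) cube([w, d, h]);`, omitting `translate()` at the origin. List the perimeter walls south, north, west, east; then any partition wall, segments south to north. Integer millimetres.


cube([6000, 150, 2800]);
translate([0, 4850, 0]) cube([6000, 150, 2800]);
translate([0, 150, 0]) cube([150, 4700, 2800]);
translate([5850, 150, 0]) cube([150, 4700, 2800]);


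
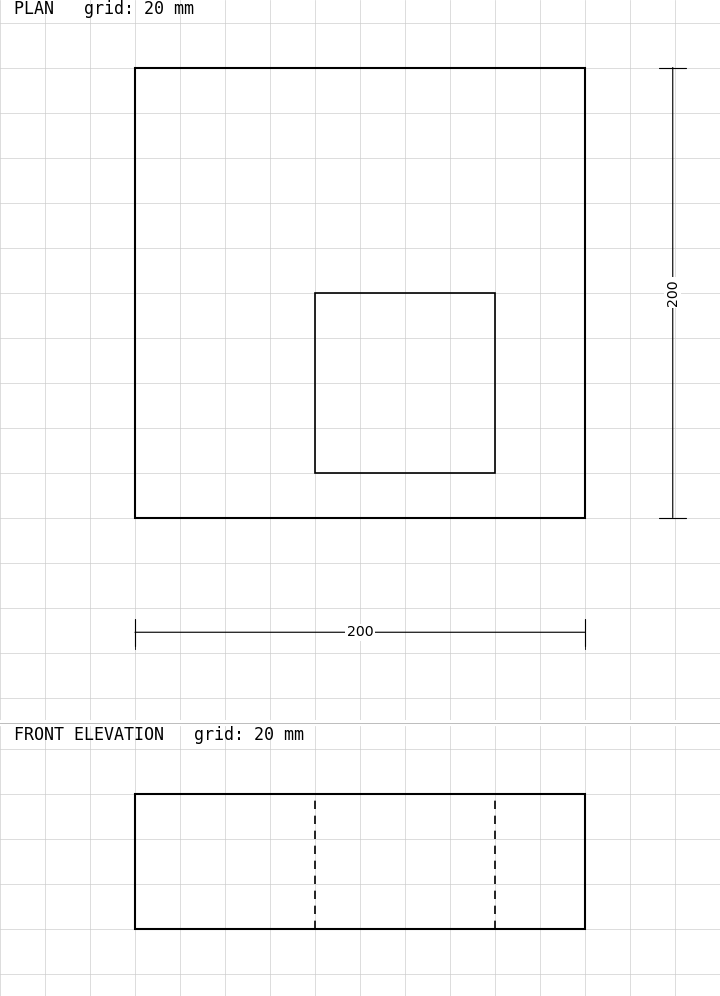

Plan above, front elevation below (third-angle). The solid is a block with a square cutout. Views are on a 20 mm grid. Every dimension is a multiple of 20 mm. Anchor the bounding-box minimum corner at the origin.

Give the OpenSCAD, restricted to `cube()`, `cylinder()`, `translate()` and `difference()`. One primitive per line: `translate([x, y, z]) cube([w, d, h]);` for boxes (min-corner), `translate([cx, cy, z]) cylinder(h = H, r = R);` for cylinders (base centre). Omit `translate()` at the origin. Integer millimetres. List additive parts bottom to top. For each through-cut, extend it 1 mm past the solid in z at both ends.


difference() {
  cube([200, 200, 60]);
  translate([80, 20, -1]) cube([80, 80, 62]);
}
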